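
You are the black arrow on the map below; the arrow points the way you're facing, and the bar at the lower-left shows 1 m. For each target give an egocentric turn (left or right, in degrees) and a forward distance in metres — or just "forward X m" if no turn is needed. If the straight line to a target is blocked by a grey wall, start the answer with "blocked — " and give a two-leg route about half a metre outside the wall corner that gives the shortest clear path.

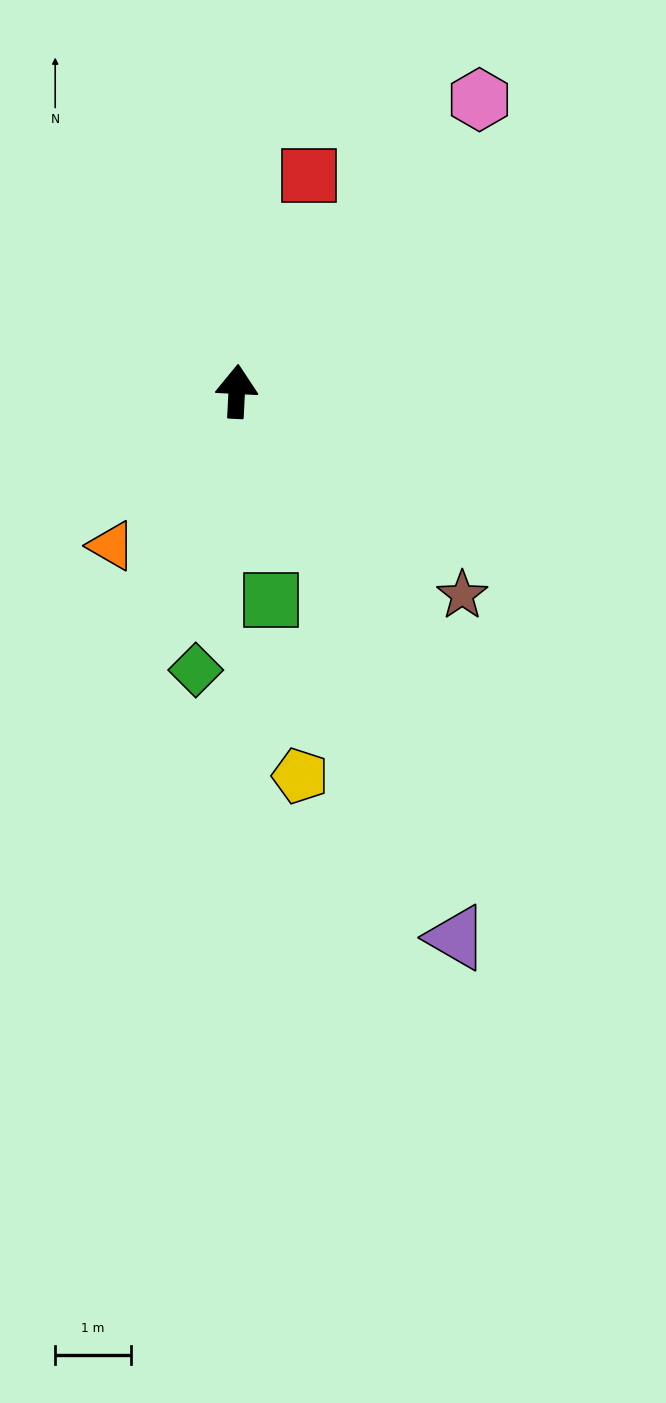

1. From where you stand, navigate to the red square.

turn right 16°, forward 3.0 m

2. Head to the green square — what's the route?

turn right 168°, forward 2.8 m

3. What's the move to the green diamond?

turn left 175°, forward 3.7 m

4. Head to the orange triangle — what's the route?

turn left 144°, forward 2.6 m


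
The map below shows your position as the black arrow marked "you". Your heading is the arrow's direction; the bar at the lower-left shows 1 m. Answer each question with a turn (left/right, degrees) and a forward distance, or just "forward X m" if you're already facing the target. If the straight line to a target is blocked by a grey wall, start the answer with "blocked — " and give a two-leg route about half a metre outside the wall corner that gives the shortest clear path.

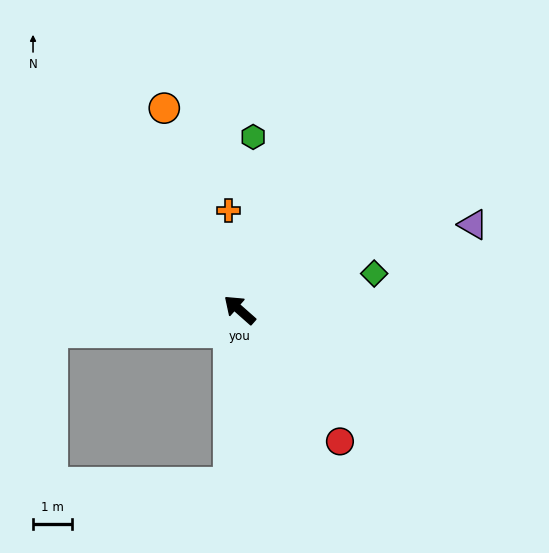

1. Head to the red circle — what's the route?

turn left 169°, forward 4.2 m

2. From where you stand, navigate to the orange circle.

turn right 28°, forward 5.5 m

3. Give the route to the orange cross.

turn right 42°, forward 2.5 m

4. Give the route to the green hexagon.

turn right 53°, forward 4.4 m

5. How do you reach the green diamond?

turn right 123°, forward 3.6 m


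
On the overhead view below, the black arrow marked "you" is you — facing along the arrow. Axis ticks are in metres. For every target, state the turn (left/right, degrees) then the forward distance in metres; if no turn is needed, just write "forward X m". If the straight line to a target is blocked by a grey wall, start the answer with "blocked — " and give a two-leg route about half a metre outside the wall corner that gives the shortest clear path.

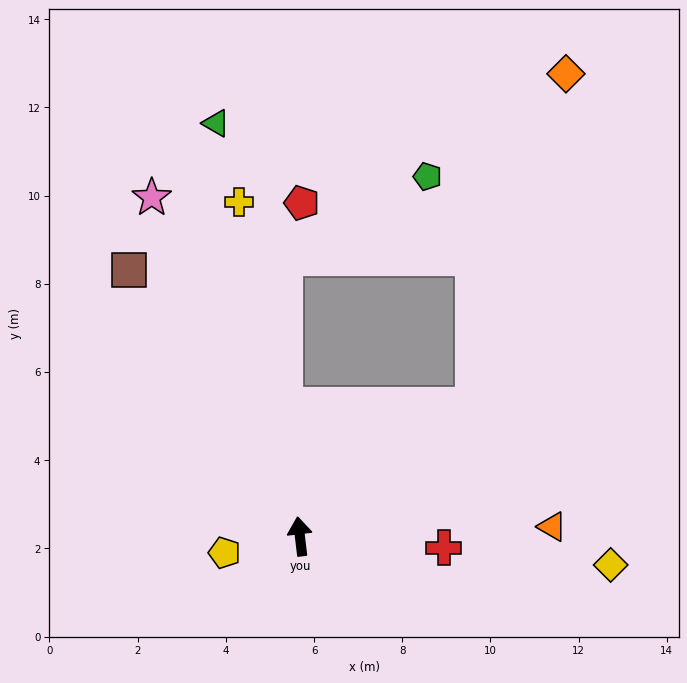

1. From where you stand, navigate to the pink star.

turn left 17°, forward 8.4 m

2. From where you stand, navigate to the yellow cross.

turn left 4°, forward 7.7 m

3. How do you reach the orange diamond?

blocked — turn right 60°, forward 4.9 m, then turn left 38°, forward 7.8 m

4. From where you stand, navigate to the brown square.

turn left 26°, forward 7.2 m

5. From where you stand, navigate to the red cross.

turn right 101°, forward 3.3 m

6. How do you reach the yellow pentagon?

turn left 95°, forward 1.8 m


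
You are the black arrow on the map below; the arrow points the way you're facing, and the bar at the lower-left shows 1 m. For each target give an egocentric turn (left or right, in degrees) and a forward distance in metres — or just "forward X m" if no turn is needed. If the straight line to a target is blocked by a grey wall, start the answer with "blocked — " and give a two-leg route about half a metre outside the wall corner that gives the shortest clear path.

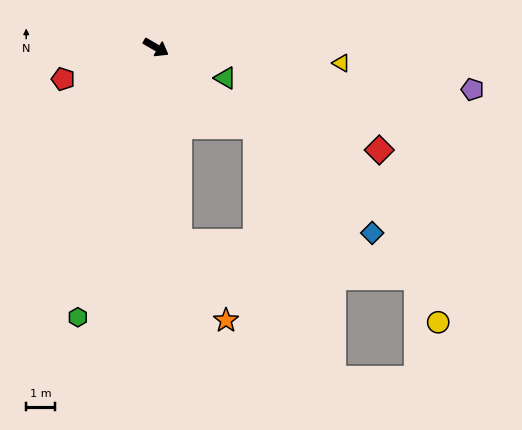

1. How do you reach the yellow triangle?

turn left 25°, forward 6.5 m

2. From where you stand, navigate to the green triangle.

turn left 6°, forward 2.6 m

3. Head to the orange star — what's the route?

blocked — turn right 53°, forward 6.8 m, then turn left 24°, forward 3.2 m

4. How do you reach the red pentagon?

turn right 131°, forward 3.4 m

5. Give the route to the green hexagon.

turn right 76°, forward 9.8 m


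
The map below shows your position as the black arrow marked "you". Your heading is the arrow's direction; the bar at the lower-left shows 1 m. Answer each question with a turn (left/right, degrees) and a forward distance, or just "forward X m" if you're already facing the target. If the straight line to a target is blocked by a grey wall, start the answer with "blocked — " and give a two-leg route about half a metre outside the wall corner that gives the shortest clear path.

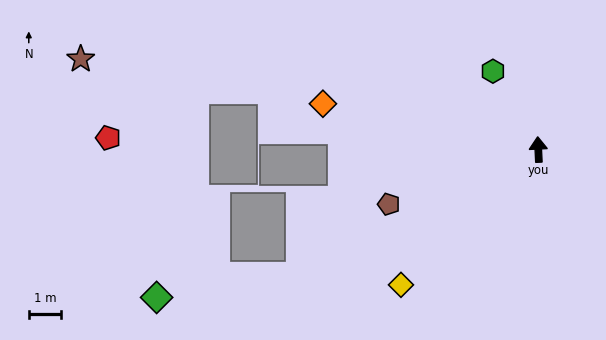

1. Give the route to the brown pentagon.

turn left 107°, forward 4.9 m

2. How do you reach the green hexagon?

turn left 27°, forward 2.8 m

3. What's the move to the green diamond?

blocked — turn left 115°, forward 8.3 m, then turn right 19°, forward 4.5 m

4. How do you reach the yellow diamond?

turn left 132°, forward 5.9 m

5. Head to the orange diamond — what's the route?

turn left 75°, forward 6.8 m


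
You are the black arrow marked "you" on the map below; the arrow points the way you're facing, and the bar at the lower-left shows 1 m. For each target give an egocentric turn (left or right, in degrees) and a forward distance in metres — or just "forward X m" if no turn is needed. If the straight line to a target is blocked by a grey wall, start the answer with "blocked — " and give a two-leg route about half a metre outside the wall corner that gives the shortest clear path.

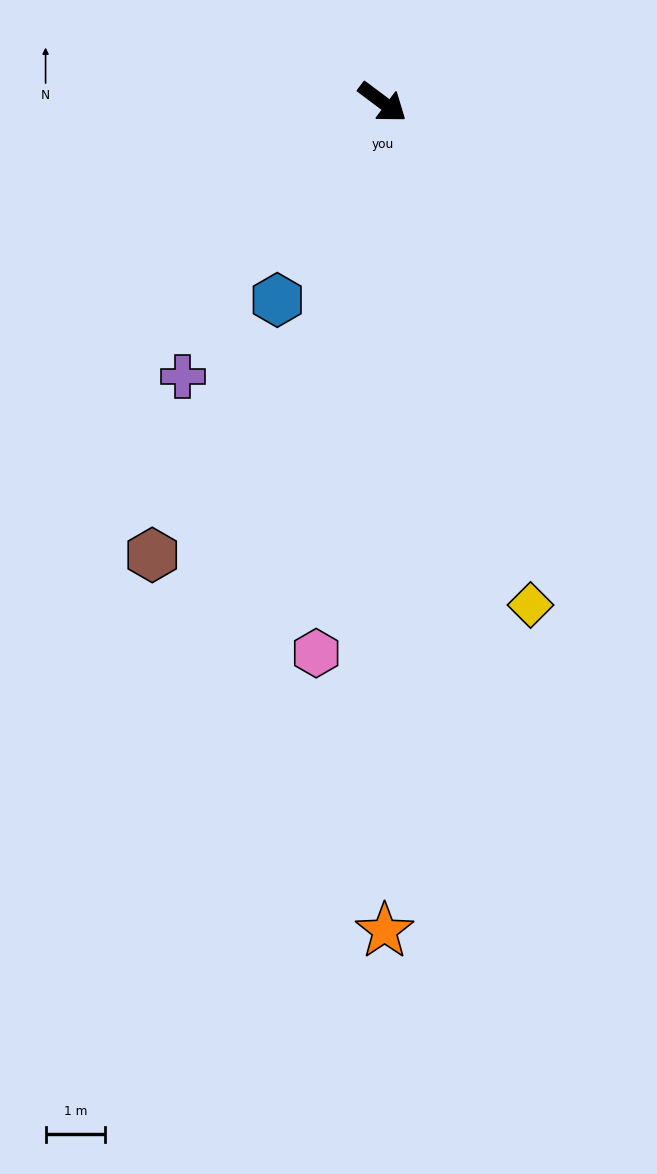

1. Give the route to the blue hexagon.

turn right 81°, forward 3.8 m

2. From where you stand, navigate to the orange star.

turn right 53°, forward 13.9 m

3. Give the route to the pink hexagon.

turn right 60°, forward 9.3 m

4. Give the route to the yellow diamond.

turn right 37°, forward 8.8 m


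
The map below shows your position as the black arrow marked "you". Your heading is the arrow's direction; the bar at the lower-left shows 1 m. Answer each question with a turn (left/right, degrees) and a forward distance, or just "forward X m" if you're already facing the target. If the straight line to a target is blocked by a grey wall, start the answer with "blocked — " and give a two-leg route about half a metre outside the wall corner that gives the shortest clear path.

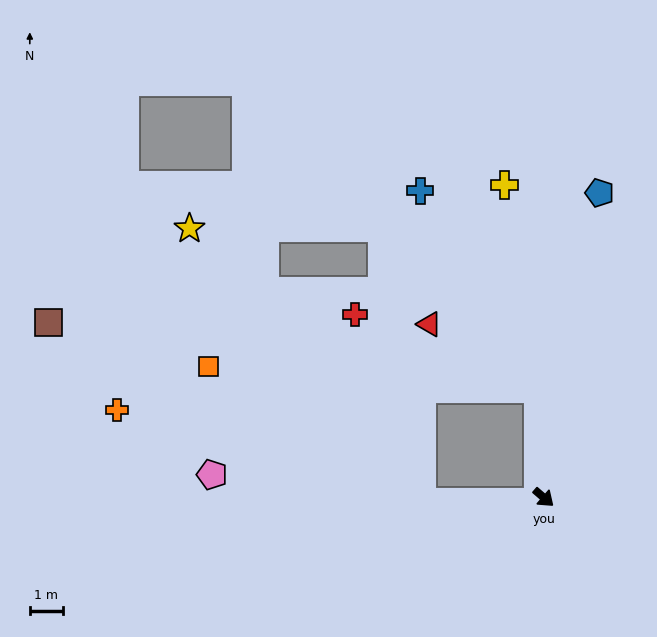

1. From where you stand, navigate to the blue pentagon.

turn left 120°, forward 9.4 m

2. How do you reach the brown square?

blocked — turn left 134°, forward 3.3 m, then turn left 79°, forward 14.9 m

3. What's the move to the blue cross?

blocked — turn left 134°, forward 3.3 m, then turn left 28°, forward 7.0 m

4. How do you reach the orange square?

blocked — turn left 134°, forward 3.3 m, then turn left 83°, forward 10.0 m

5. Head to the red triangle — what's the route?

blocked — turn left 134°, forward 3.3 m, then turn left 56°, forward 3.8 m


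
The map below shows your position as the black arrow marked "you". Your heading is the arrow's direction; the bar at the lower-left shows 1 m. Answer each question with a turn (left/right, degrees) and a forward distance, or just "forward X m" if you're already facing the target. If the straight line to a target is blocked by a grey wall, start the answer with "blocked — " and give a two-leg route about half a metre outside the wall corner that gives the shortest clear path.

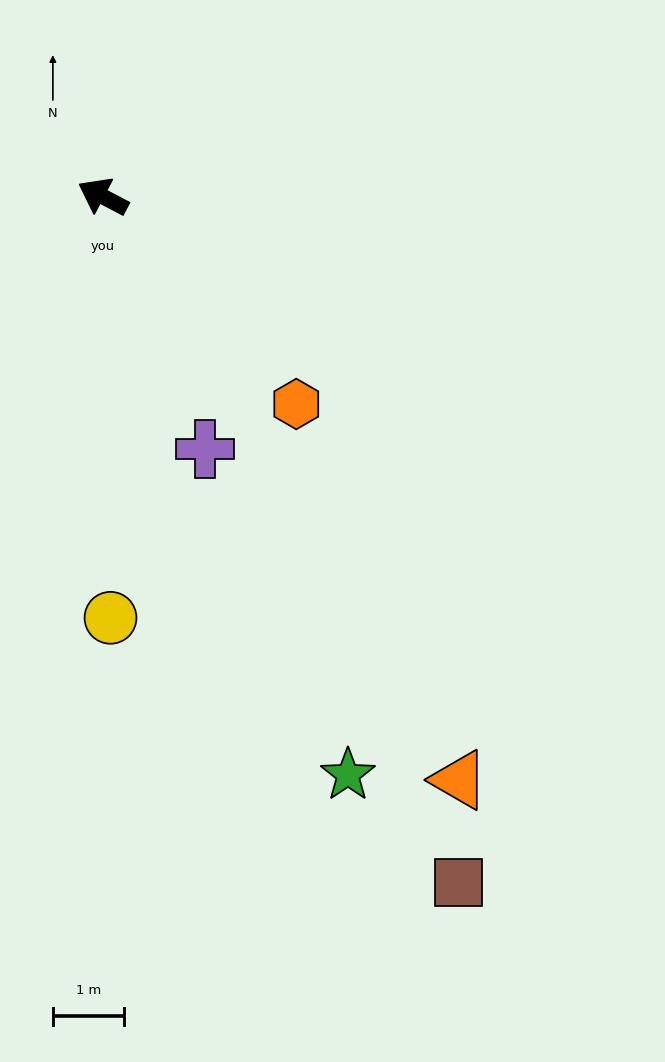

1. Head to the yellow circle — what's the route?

turn left 119°, forward 6.0 m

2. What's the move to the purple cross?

turn left 140°, forward 3.8 m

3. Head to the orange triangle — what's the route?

turn left 149°, forward 9.7 m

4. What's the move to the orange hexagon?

turn left 161°, forward 4.0 m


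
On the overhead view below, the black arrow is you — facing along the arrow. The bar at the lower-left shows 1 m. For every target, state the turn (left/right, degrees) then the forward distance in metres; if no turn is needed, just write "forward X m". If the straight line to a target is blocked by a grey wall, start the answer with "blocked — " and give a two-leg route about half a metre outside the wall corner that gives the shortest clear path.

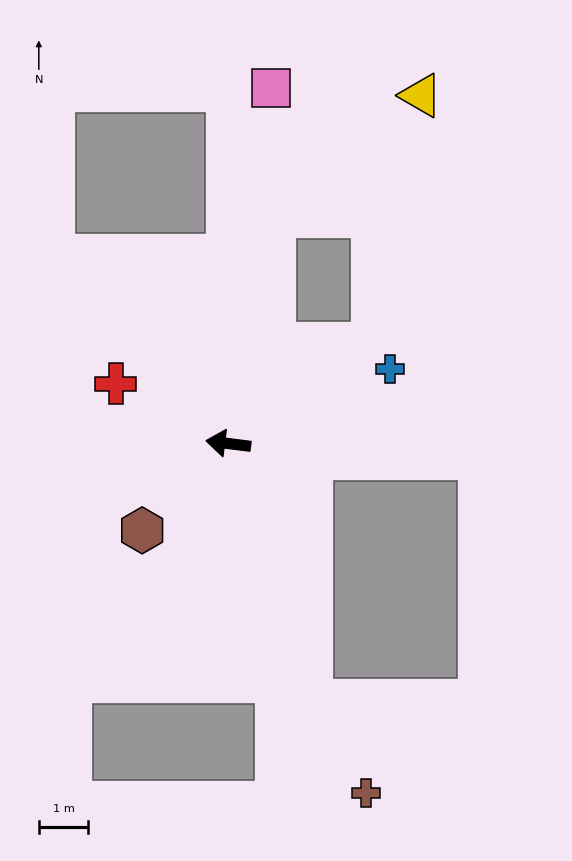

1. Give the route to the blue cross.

turn right 148°, forward 3.6 m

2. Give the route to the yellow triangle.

blocked — turn right 94°, forward 4.7 m, then turn right 39°, forward 3.8 m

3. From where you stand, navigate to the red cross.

turn right 21°, forward 2.6 m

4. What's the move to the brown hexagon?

turn left 52°, forward 2.5 m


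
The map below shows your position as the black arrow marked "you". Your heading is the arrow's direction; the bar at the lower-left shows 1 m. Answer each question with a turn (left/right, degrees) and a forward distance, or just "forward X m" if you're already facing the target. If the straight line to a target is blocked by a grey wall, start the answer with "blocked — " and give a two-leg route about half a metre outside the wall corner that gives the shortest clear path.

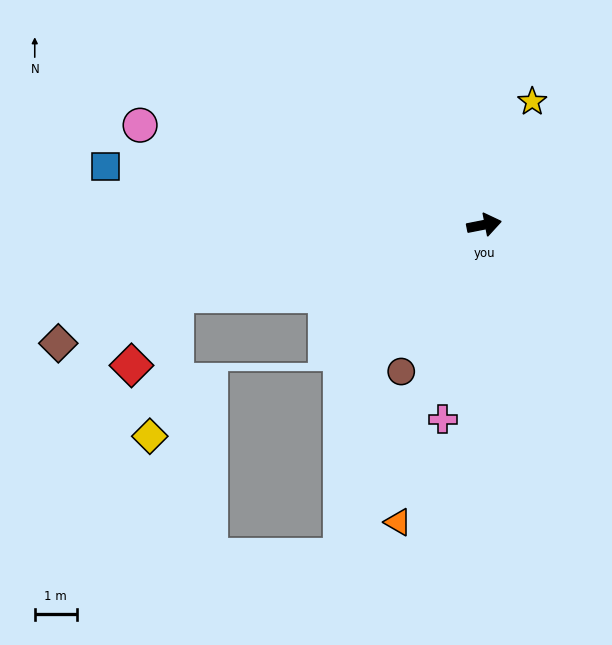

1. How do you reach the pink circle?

turn left 153°, forward 8.5 m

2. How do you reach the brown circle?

turn right 131°, forward 4.0 m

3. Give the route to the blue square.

turn left 160°, forward 9.1 m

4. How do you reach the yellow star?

turn left 58°, forward 3.1 m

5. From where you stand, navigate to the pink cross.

turn right 113°, forward 4.7 m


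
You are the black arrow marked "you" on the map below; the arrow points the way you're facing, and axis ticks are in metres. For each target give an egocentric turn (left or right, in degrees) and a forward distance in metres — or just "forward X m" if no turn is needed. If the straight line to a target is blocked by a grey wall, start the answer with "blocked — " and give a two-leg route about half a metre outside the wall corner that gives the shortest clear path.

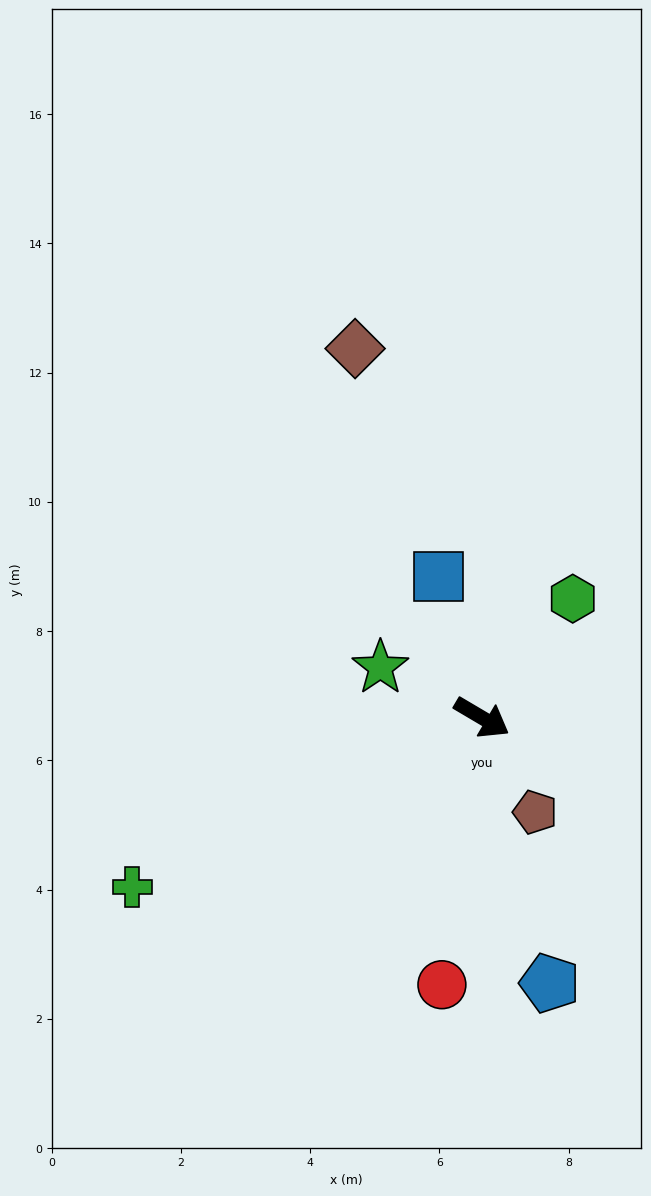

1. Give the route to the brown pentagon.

turn right 30°, forward 1.7 m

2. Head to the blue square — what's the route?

turn left 138°, forward 2.3 m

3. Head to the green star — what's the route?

turn right 176°, forward 1.8 m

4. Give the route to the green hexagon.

turn left 83°, forward 2.3 m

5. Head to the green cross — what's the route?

turn right 124°, forward 6.0 m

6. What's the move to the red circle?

turn right 68°, forward 4.2 m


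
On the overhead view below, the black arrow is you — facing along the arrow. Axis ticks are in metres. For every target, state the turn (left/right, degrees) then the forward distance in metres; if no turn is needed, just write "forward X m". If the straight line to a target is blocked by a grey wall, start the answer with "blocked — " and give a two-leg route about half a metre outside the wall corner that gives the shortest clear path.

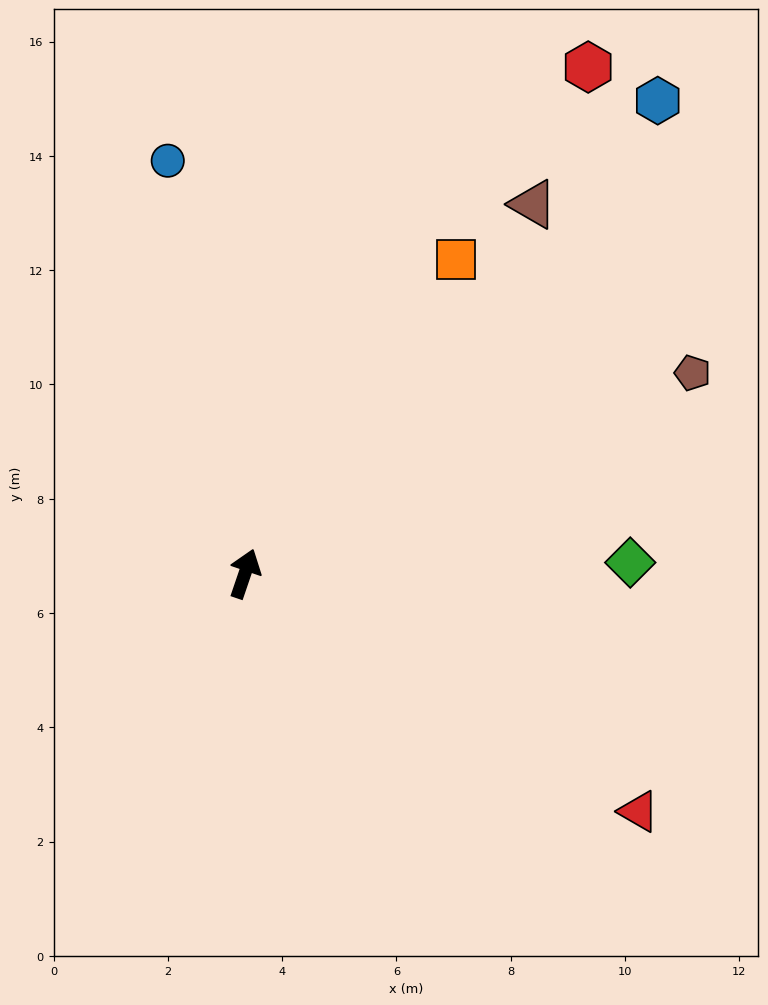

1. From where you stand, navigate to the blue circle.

turn left 29°, forward 7.4 m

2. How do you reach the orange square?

turn right 15°, forward 6.6 m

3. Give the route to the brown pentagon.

turn right 47°, forward 8.6 m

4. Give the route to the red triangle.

turn right 102°, forward 8.0 m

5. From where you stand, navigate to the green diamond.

turn right 70°, forward 6.7 m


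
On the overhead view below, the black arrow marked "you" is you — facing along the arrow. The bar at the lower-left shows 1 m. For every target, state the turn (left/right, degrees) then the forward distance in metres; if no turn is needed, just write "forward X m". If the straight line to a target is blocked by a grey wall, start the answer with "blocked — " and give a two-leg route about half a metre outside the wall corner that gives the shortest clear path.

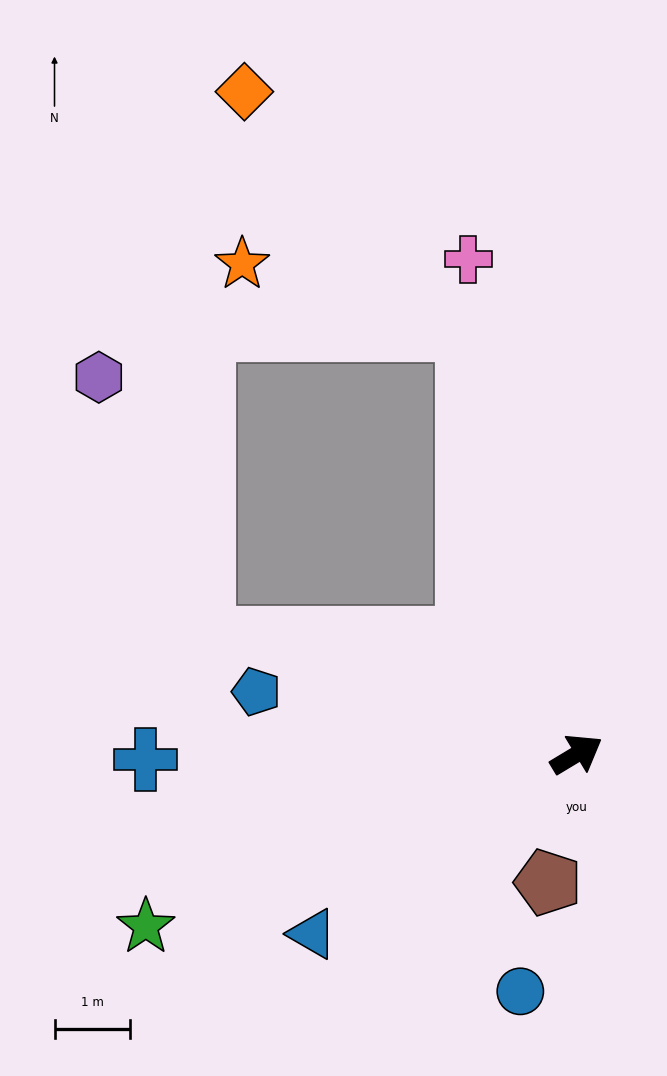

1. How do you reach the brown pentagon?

turn right 134°, forward 1.8 m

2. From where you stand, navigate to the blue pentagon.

turn left 138°, forward 4.3 m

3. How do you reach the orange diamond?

blocked — turn left 73°, forward 5.8 m, then turn left 29°, forward 4.3 m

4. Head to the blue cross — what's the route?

turn left 150°, forward 5.7 m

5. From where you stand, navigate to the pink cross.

turn left 71°, forward 6.7 m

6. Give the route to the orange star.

blocked — turn left 73°, forward 5.8 m, then turn left 60°, forward 3.1 m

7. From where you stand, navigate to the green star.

turn left 171°, forward 6.2 m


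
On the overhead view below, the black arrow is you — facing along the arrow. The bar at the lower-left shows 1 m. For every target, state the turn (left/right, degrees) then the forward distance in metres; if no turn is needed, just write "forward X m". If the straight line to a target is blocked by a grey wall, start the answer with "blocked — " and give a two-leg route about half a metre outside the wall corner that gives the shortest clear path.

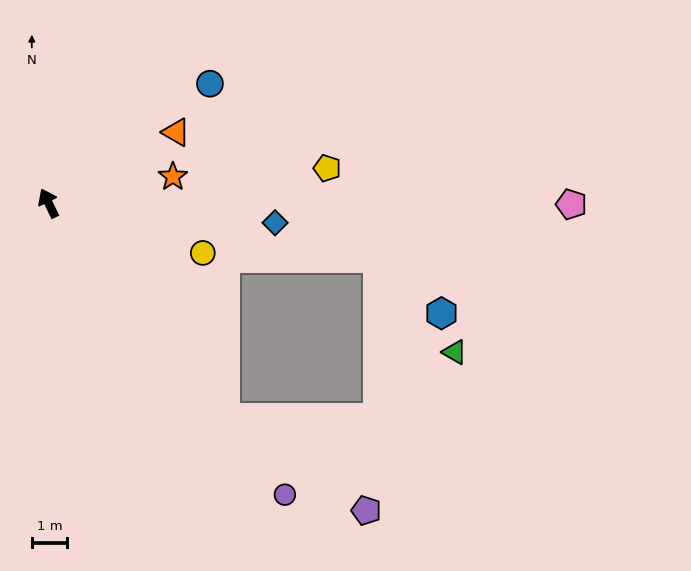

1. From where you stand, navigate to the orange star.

turn right 104°, forward 3.6 m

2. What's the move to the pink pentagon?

turn right 116°, forward 14.8 m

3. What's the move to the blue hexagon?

blocked — turn right 126°, forward 9.4 m, then turn right 31°, forward 2.4 m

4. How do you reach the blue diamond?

turn right 121°, forward 6.4 m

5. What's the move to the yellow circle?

turn right 134°, forward 4.6 m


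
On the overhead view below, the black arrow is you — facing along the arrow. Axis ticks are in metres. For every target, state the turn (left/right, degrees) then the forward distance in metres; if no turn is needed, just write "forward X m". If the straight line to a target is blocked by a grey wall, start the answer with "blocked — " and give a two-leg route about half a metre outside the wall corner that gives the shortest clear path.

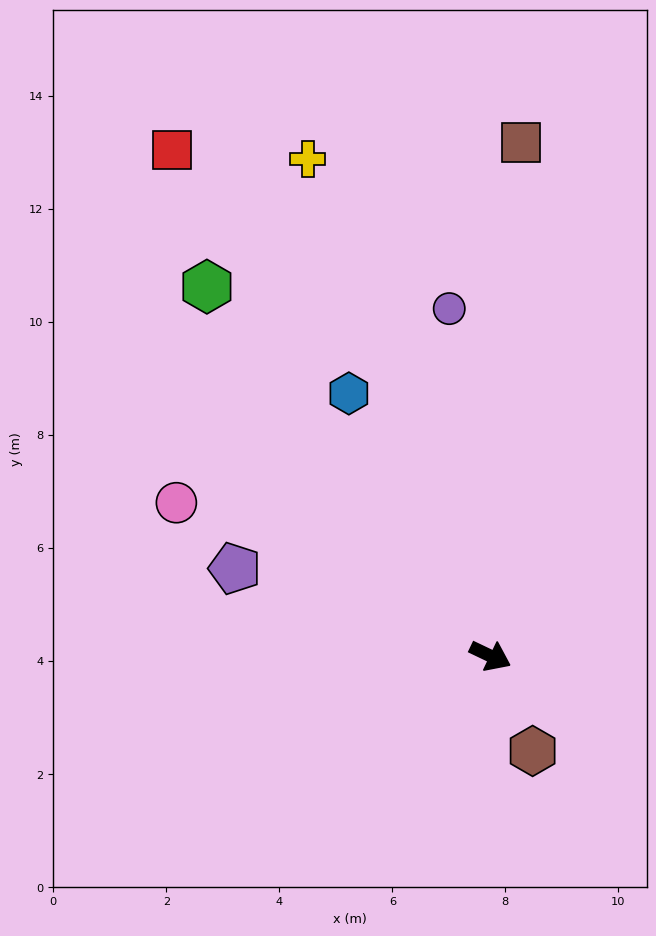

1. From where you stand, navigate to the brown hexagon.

turn right 41°, forward 1.8 m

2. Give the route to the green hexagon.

turn left 153°, forward 8.2 m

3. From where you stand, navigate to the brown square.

turn left 112°, forward 9.1 m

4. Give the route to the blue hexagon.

turn left 144°, forward 5.3 m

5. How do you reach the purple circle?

turn left 122°, forward 6.2 m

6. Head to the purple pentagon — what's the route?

turn right 173°, forward 4.8 m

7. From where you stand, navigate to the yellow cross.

turn left 136°, forward 9.4 m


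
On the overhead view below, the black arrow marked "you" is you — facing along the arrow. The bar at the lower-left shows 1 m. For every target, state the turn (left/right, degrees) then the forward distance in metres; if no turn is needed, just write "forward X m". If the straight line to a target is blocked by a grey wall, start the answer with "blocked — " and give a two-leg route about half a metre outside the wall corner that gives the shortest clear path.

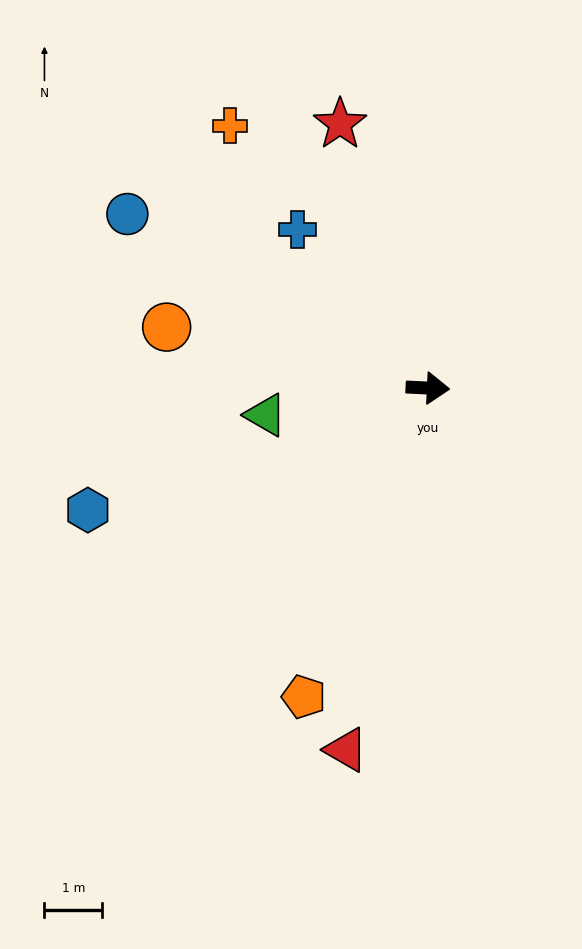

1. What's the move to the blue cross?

turn left 132°, forward 3.5 m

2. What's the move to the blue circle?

turn left 153°, forward 6.0 m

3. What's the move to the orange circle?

turn left 170°, forward 4.6 m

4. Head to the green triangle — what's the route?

turn right 168°, forward 2.8 m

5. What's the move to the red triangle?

turn right 100°, forward 6.4 m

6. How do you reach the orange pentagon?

turn right 109°, forward 5.7 m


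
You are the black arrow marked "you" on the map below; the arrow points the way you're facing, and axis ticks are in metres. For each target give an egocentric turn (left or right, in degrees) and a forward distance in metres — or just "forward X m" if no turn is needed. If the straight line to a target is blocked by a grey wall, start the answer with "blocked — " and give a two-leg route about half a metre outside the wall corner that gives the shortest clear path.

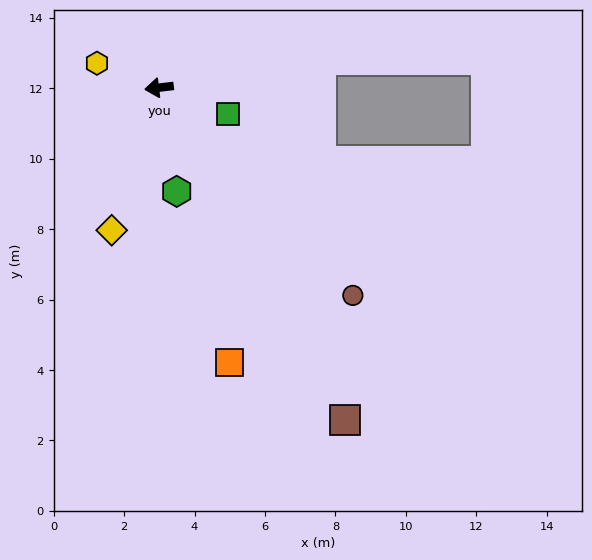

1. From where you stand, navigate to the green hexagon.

turn left 93°, forward 3.0 m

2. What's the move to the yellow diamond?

turn left 65°, forward 4.3 m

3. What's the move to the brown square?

turn left 112°, forward 10.8 m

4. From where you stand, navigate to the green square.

turn left 153°, forward 2.1 m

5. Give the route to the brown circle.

turn left 126°, forward 8.1 m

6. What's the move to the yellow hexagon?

turn right 28°, forward 1.9 m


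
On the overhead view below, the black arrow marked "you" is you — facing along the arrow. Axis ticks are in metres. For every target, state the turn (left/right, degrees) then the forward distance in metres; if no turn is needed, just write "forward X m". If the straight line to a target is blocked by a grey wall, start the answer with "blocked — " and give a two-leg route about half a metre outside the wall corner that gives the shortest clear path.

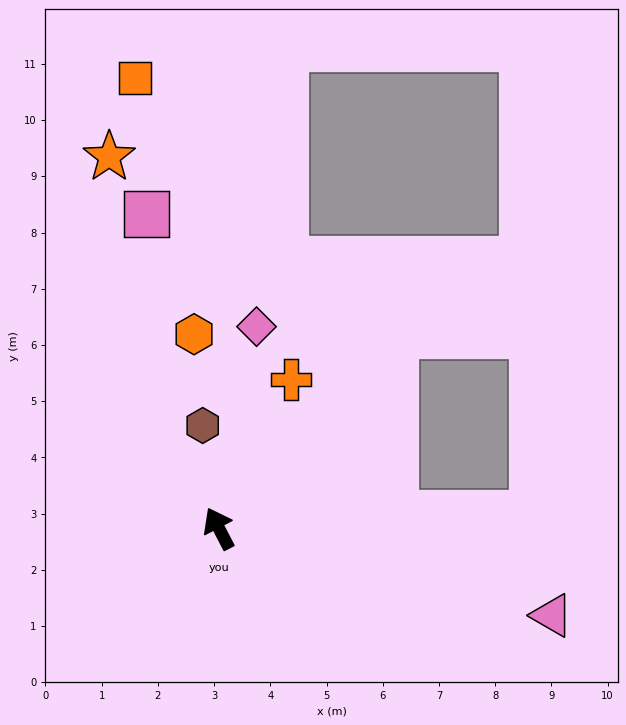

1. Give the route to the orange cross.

turn right 53°, forward 2.9 m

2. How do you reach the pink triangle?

turn right 132°, forward 6.1 m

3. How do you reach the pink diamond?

turn right 38°, forward 3.6 m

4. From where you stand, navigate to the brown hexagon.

turn right 19°, forward 1.9 m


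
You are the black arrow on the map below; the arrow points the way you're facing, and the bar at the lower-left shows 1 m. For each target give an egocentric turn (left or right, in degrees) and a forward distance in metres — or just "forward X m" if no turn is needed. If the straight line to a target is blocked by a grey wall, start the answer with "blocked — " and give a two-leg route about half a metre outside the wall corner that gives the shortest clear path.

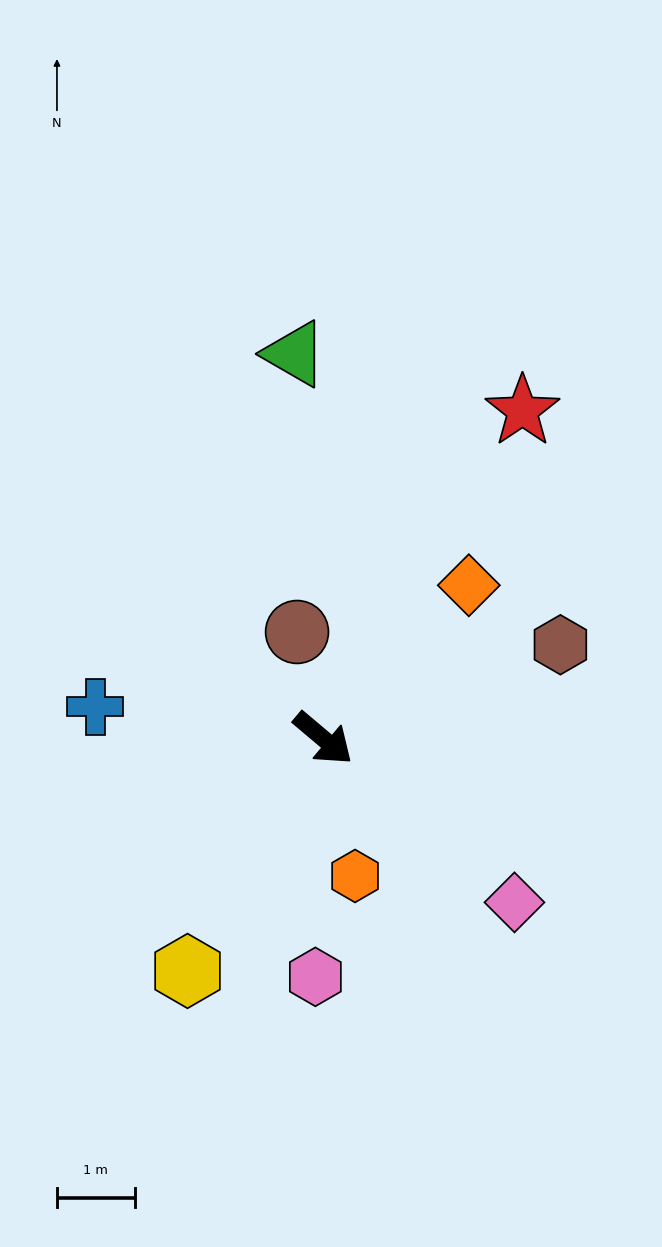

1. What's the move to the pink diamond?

forward 3.2 m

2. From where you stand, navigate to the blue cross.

turn right 148°, forward 3.0 m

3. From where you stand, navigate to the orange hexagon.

turn right 37°, forward 1.8 m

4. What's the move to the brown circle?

turn left 144°, forward 1.4 m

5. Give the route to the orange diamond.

turn left 87°, forward 2.7 m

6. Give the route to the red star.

turn left 99°, forward 4.9 m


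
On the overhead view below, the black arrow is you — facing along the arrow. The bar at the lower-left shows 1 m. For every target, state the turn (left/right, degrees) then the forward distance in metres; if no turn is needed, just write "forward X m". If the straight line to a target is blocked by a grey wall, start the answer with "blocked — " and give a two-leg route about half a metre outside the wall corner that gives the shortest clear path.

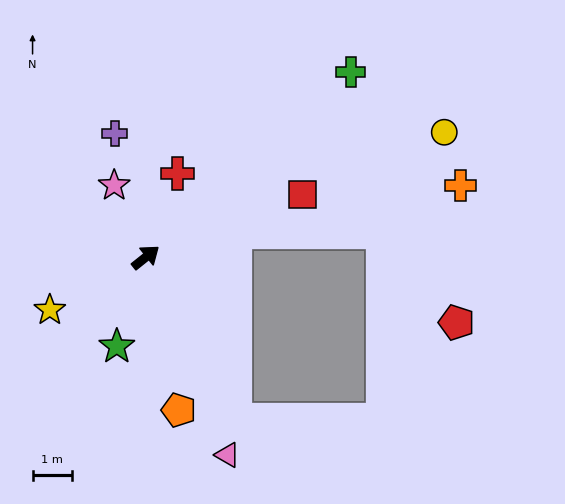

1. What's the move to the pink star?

turn left 75°, forward 2.0 m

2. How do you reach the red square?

turn right 17°, forward 4.3 m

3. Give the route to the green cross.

turn left 3°, forward 7.1 m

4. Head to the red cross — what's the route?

turn left 31°, forward 2.3 m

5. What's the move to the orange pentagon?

turn right 116°, forward 4.0 m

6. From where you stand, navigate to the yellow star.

turn left 170°, forward 2.8 m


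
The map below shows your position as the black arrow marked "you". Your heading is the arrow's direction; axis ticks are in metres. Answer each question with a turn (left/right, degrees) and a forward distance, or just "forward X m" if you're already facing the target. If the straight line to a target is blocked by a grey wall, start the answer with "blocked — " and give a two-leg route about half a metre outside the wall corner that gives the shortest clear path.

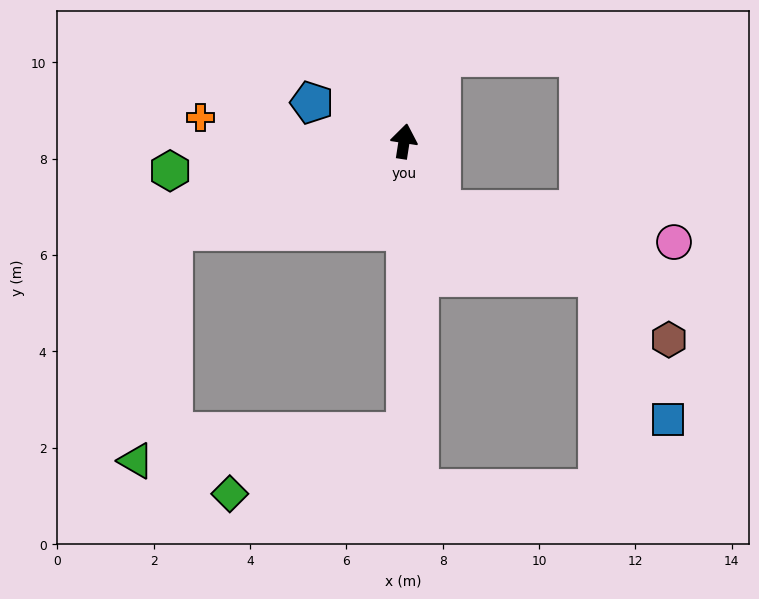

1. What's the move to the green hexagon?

turn left 106°, forward 4.9 m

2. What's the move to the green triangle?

blocked — turn left 120°, forward 5.2 m, then turn left 60°, forward 4.8 m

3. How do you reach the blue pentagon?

turn left 76°, forward 2.1 m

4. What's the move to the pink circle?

blocked — turn right 143°, forward 1.6 m, then turn left 54°, forward 4.9 m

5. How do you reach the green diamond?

blocked — turn right 171°, forward 6.1 m, then turn right 71°, forward 3.9 m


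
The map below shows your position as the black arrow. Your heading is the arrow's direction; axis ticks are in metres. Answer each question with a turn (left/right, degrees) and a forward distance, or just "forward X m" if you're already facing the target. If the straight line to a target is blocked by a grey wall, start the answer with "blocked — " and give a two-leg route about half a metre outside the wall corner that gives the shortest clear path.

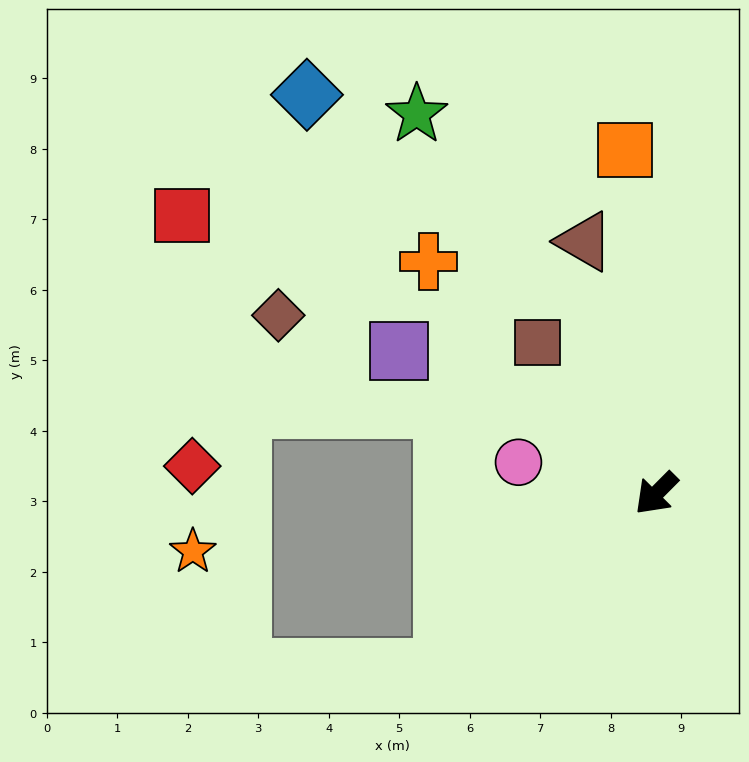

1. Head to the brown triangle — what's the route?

turn right 119°, forward 3.7 m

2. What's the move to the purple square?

turn right 74°, forward 4.2 m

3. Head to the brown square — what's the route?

turn right 97°, forward 2.7 m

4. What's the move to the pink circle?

turn right 58°, forward 2.0 m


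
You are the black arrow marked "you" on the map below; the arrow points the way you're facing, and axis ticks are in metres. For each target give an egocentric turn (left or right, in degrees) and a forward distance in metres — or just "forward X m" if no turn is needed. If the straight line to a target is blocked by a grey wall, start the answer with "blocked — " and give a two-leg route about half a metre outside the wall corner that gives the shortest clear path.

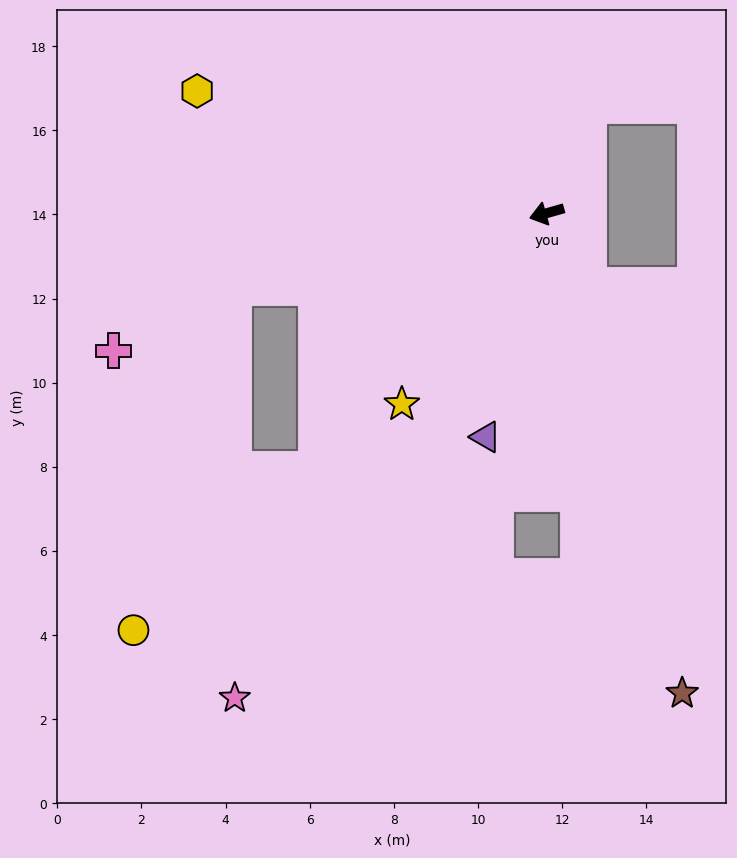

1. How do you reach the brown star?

turn left 90°, forward 11.9 m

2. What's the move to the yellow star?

turn left 37°, forward 5.7 m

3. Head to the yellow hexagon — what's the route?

turn right 35°, forward 8.8 m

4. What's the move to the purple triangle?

turn left 59°, forward 5.5 m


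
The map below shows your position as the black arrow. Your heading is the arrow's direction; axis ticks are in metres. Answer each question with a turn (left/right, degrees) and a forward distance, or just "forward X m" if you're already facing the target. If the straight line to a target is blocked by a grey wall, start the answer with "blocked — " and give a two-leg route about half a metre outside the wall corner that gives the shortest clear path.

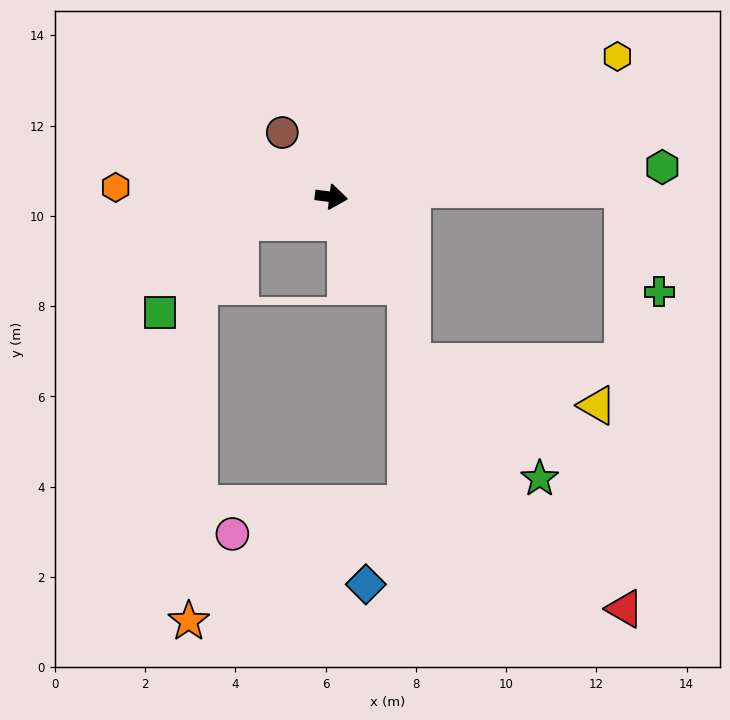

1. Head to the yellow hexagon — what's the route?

turn left 33°, forward 7.1 m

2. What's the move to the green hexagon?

turn left 12°, forward 7.4 m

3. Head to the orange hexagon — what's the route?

turn right 175°, forward 4.8 m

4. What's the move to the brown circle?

turn left 134°, forward 1.8 m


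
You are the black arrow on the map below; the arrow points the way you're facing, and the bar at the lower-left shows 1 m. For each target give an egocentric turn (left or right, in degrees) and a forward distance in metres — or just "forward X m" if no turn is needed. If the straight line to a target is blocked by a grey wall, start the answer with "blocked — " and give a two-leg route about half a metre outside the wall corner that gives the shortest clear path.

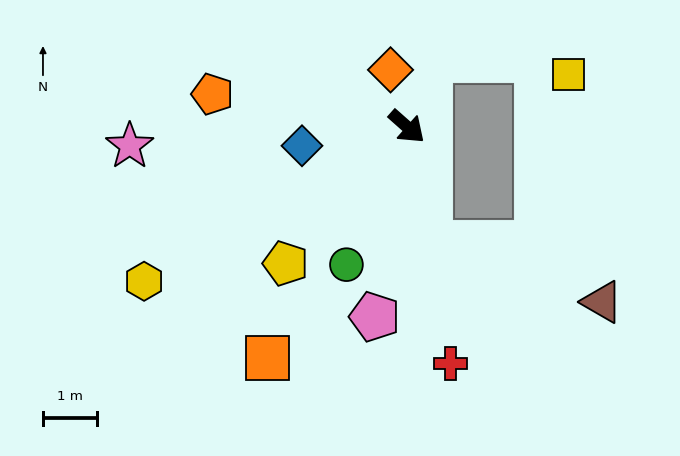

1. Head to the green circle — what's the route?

turn right 72°, forward 2.8 m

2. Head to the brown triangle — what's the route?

blocked — turn right 37°, forward 2.2 m, then turn left 60°, forward 3.4 m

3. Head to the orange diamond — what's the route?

turn left 148°, forward 1.1 m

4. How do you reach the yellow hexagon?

turn right 108°, forward 5.7 m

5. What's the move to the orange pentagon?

turn right 148°, forward 3.7 m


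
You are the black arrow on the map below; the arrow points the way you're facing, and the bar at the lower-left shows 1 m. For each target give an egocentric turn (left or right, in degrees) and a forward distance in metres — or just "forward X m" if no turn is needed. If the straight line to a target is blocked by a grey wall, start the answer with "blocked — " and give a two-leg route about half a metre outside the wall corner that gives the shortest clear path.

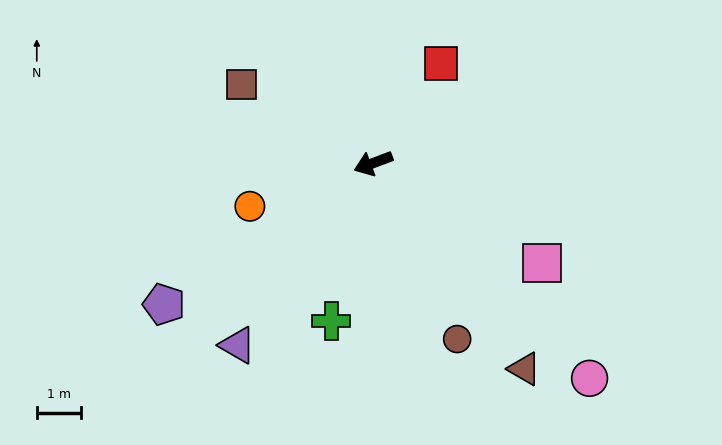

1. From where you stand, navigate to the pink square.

turn left 129°, forward 4.4 m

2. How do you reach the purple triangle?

turn left 33°, forward 5.1 m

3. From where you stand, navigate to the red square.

turn right 145°, forward 2.7 m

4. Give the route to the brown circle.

turn left 95°, forward 4.4 m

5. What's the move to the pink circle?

turn left 115°, forward 6.8 m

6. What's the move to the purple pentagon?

turn left 13°, forward 5.7 m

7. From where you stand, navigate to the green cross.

turn left 55°, forward 3.7 m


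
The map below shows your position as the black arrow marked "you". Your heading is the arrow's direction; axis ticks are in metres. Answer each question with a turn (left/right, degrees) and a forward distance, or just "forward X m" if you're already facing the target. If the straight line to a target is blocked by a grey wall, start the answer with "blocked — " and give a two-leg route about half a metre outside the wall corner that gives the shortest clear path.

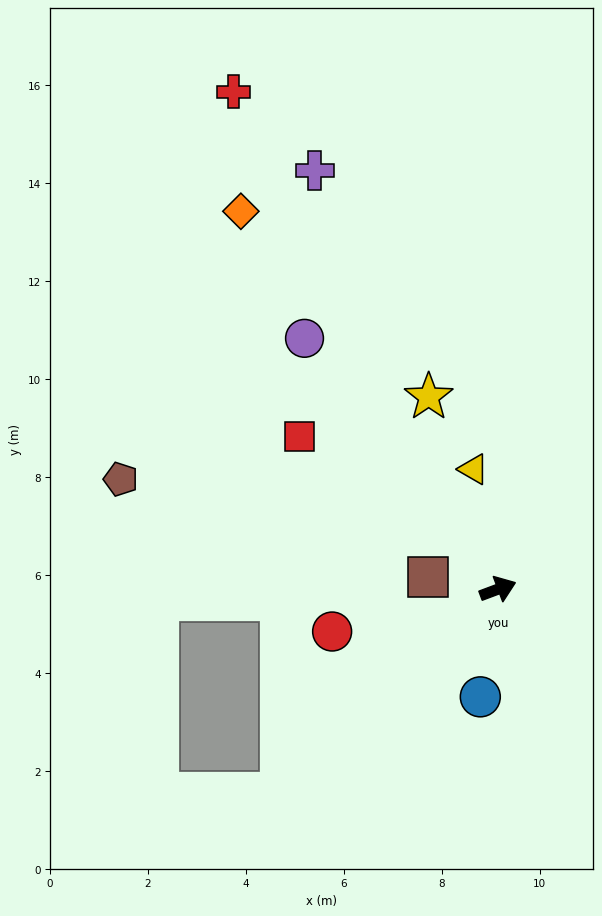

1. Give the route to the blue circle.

turn right 120°, forward 2.2 m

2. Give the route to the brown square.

turn left 149°, forward 1.4 m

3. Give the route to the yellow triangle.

turn left 81°, forward 2.5 m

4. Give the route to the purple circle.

turn left 107°, forward 6.5 m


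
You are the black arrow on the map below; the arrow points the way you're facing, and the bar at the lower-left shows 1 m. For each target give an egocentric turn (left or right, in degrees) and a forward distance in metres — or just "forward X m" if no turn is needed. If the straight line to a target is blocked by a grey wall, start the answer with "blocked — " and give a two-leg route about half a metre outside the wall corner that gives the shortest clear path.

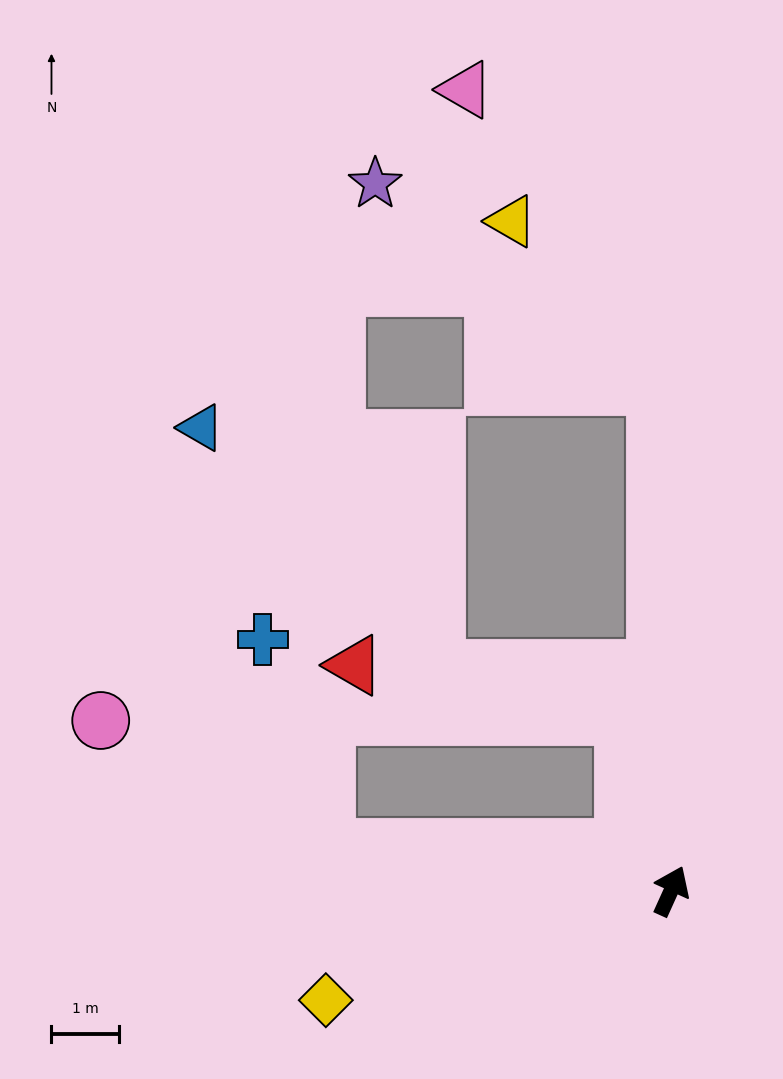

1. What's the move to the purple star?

blocked — turn left 26°, forward 7.5 m, then turn left 52°, forward 5.1 m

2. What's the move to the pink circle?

blocked — turn left 107°, forward 5.1 m, then turn right 22°, forward 3.8 m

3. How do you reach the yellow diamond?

turn left 132°, forward 5.4 m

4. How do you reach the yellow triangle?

blocked — turn left 26°, forward 7.5 m, then turn left 39°, forward 3.3 m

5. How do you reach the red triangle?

blocked — turn left 40°, forward 2.7 m, then turn left 64°, forward 4.1 m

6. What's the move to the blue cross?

blocked — turn left 107°, forward 5.1 m, then turn right 65°, forward 3.2 m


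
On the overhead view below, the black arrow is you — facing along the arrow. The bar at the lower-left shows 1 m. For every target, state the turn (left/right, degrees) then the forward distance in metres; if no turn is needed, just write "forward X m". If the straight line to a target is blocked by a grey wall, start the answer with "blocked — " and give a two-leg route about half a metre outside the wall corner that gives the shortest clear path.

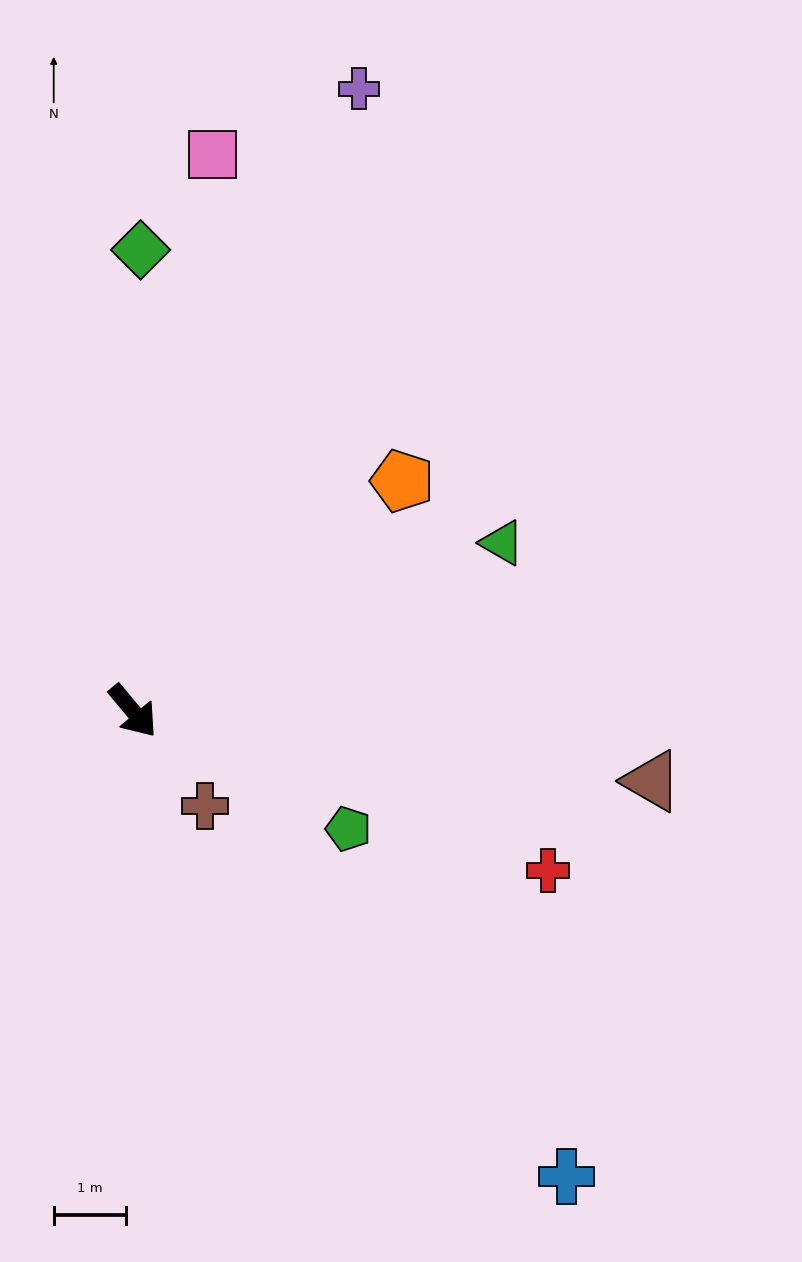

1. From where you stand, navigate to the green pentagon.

turn left 21°, forward 3.4 m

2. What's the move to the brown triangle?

turn left 42°, forward 7.3 m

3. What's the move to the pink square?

turn left 132°, forward 7.8 m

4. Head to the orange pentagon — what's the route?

turn left 91°, forward 4.9 m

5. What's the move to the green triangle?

turn left 75°, forward 5.6 m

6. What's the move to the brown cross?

turn right 3°, forward 1.7 m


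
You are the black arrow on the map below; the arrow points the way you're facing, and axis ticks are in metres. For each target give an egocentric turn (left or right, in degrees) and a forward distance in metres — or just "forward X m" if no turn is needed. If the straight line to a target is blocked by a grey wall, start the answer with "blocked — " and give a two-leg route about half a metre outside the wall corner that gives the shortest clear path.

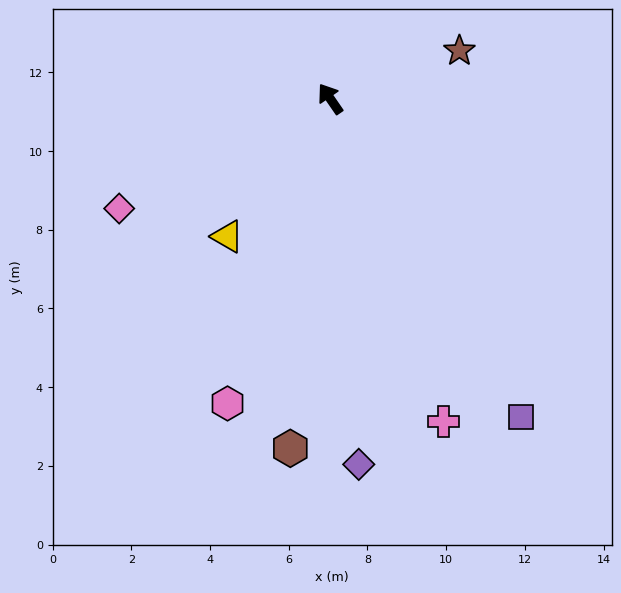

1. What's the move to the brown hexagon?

turn left 139°, forward 8.9 m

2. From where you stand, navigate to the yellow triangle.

turn left 109°, forward 4.4 m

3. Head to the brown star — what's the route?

turn right 104°, forward 3.5 m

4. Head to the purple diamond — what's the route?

turn left 150°, forward 9.3 m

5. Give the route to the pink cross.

turn left 165°, forward 8.7 m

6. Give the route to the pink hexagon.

turn left 127°, forward 8.2 m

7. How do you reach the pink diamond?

turn left 83°, forward 6.0 m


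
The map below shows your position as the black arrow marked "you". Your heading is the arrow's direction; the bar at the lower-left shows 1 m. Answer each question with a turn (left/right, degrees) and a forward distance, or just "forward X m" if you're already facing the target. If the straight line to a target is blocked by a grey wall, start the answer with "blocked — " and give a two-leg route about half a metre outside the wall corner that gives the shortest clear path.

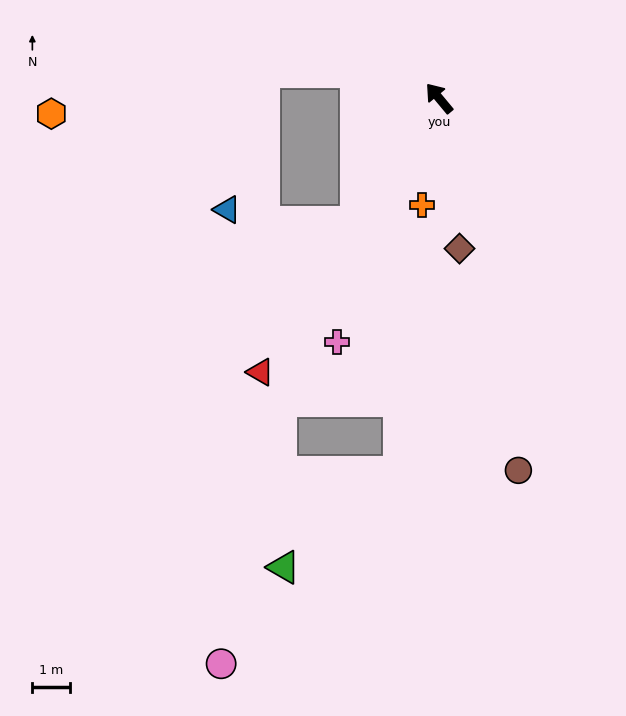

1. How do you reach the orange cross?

turn left 131°, forward 2.9 m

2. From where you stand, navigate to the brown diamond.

turn left 148°, forward 4.1 m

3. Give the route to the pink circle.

blocked — turn left 113°, forward 9.2 m, then turn left 14°, forward 7.2 m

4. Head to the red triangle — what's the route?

turn left 107°, forward 8.8 m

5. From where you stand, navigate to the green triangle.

blocked — turn left 113°, forward 9.2 m, then turn left 28°, forward 4.5 m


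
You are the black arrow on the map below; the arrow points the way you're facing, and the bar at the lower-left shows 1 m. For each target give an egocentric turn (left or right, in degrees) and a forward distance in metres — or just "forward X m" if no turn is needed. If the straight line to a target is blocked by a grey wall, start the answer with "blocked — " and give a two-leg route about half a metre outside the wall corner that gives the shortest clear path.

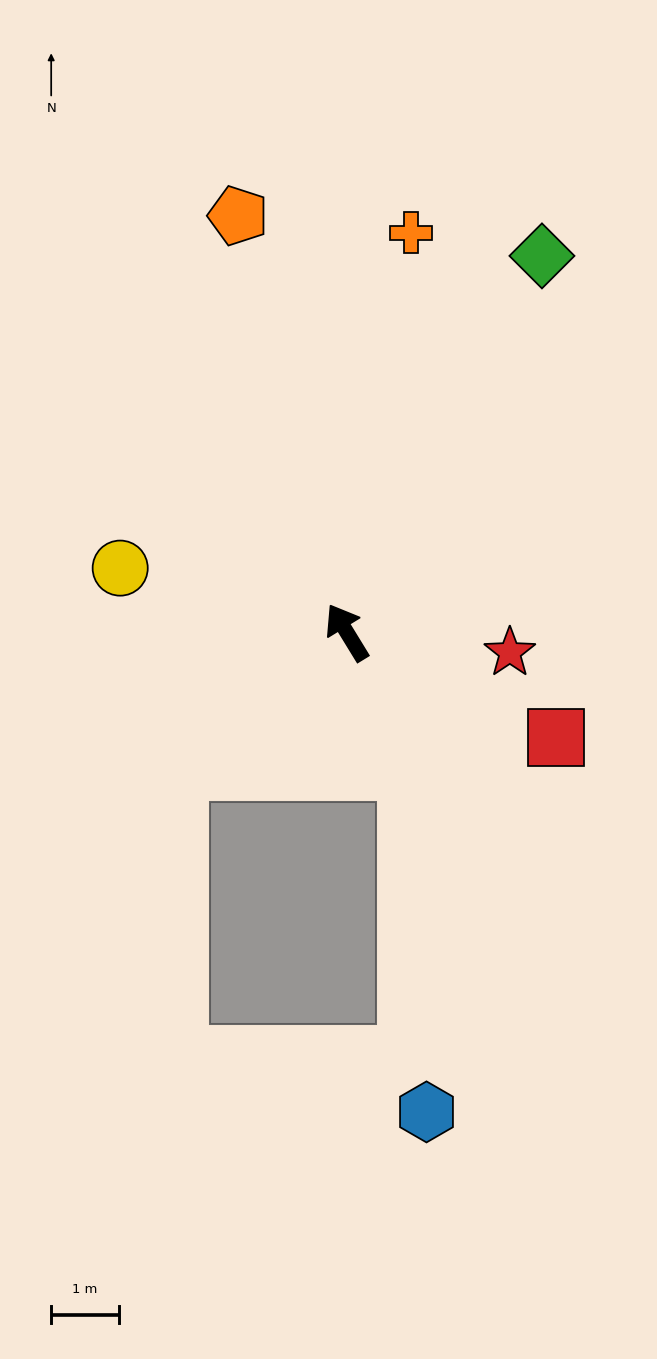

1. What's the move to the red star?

turn right 129°, forward 2.4 m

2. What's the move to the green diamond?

turn right 59°, forward 6.3 m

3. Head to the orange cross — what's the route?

turn right 41°, forward 6.0 m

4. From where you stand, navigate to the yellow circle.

turn left 43°, forward 3.5 m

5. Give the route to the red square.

turn right 148°, forward 3.5 m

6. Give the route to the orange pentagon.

turn right 17°, forward 6.4 m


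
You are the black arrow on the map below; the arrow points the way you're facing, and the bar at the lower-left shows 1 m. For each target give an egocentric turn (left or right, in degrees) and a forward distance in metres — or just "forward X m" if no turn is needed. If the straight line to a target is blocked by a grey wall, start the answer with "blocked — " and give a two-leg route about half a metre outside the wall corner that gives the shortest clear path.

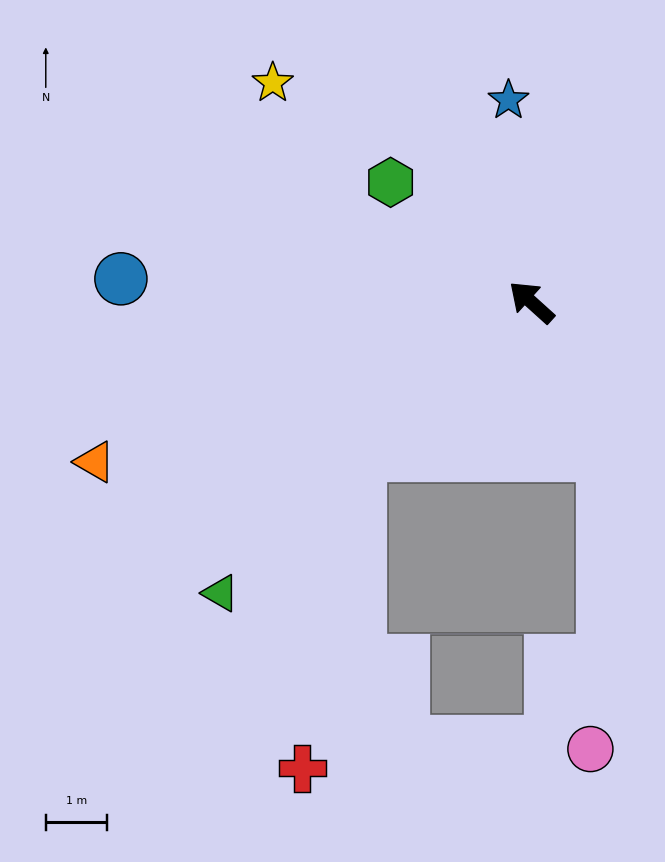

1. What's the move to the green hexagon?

forward 3.0 m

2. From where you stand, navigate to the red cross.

blocked — turn left 84°, forward 3.7 m, then turn left 38°, forward 5.2 m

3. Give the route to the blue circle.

turn left 39°, forward 6.7 m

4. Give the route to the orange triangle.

turn left 62°, forward 7.5 m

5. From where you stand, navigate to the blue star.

turn right 41°, forward 3.3 m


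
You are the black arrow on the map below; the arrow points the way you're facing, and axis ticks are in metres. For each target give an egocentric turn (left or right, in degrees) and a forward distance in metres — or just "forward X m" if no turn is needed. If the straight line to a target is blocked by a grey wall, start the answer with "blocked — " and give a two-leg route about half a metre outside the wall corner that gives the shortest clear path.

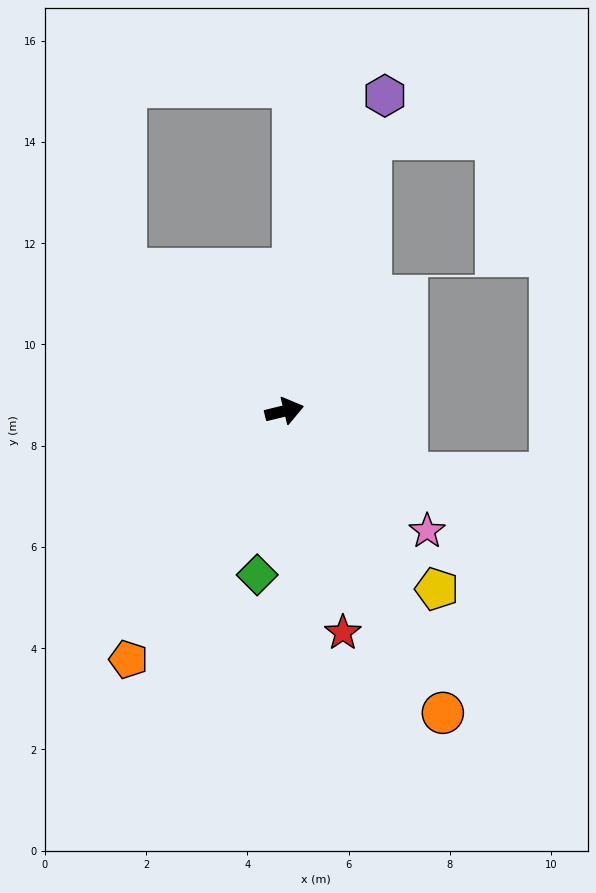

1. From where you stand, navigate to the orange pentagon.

turn right 136°, forward 5.8 m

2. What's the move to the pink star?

turn right 54°, forward 3.7 m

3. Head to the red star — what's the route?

turn right 89°, forward 4.5 m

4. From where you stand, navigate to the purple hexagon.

turn left 59°, forward 6.5 m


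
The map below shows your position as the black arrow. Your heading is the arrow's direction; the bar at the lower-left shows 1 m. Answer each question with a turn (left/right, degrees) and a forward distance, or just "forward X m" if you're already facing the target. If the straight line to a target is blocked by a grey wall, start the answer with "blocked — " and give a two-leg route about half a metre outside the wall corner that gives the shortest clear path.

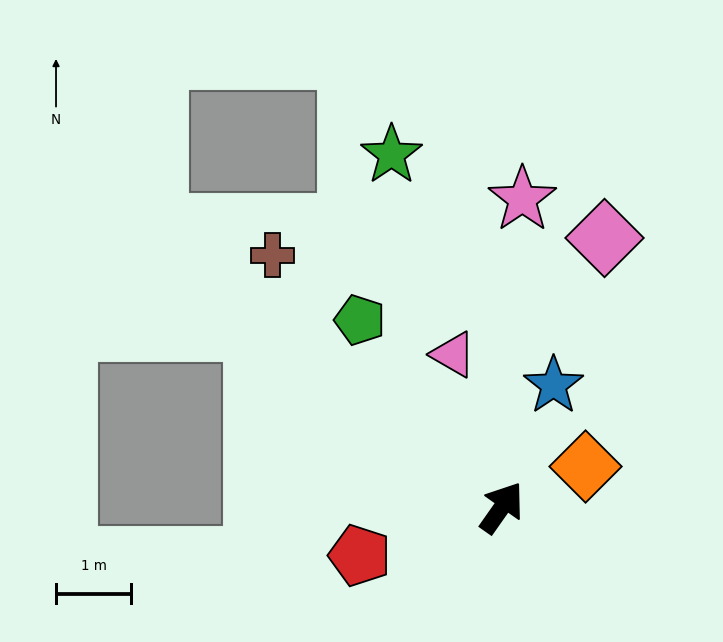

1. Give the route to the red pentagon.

turn left 144°, forward 2.0 m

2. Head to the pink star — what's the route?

turn left 31°, forward 4.1 m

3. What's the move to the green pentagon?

turn left 72°, forward 3.1 m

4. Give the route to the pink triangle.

turn left 53°, forward 2.1 m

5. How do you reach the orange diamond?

turn right 29°, forward 1.2 m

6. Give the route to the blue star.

turn left 12°, forward 1.8 m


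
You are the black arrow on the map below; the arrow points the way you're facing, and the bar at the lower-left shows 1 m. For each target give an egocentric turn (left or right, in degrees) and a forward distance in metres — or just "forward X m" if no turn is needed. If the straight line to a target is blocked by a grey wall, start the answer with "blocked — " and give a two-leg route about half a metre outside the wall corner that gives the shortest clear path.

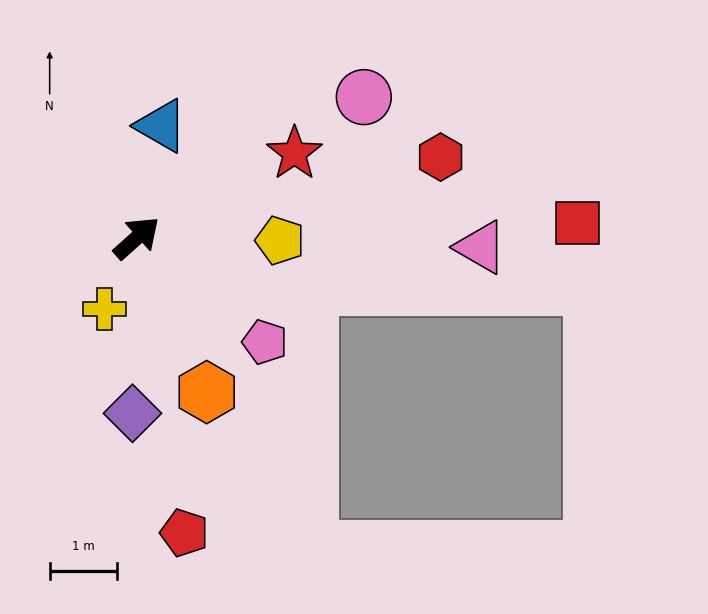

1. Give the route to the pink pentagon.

turn right 81°, forward 2.5 m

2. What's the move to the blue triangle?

turn left 36°, forward 1.7 m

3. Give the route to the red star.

turn right 14°, forward 2.7 m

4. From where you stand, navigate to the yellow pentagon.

turn right 43°, forward 2.1 m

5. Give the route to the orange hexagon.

turn right 107°, forward 2.5 m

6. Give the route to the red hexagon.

turn right 27°, forward 4.7 m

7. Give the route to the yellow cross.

turn right 156°, forward 1.2 m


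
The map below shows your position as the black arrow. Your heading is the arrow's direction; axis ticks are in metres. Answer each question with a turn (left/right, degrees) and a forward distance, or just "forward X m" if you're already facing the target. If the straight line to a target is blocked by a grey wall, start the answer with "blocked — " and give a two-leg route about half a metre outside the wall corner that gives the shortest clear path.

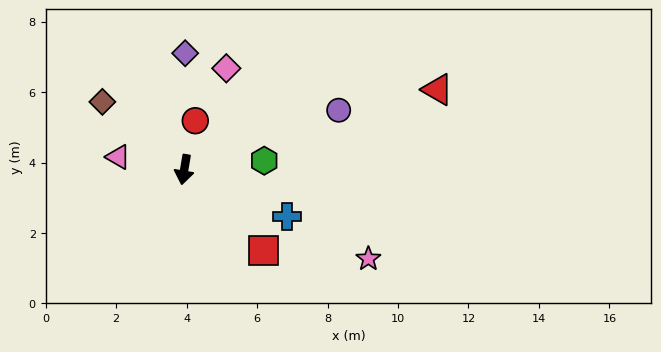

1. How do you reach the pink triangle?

turn right 91°, forward 1.9 m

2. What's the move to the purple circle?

turn left 121°, forward 4.7 m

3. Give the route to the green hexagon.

turn left 106°, forward 2.3 m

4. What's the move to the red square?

turn left 54°, forward 3.2 m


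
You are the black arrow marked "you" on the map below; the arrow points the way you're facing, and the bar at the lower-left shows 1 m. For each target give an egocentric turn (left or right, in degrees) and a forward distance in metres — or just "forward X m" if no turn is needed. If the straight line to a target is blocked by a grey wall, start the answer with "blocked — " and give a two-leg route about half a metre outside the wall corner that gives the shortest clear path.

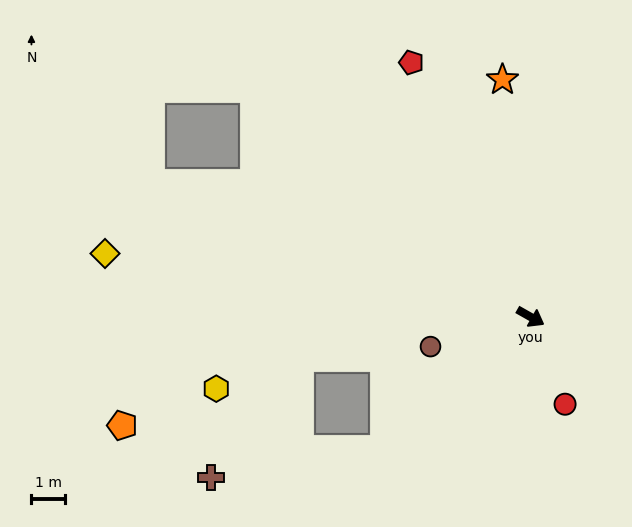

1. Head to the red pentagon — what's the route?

turn left 145°, forward 8.3 m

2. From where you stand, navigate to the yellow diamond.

turn right 159°, forward 12.7 m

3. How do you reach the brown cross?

blocked — turn right 108°, forward 5.8 m, then turn right 33°, forward 5.2 m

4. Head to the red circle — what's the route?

turn right 39°, forward 2.8 m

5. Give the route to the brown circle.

turn right 134°, forward 3.1 m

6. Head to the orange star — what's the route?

turn left 126°, forward 7.1 m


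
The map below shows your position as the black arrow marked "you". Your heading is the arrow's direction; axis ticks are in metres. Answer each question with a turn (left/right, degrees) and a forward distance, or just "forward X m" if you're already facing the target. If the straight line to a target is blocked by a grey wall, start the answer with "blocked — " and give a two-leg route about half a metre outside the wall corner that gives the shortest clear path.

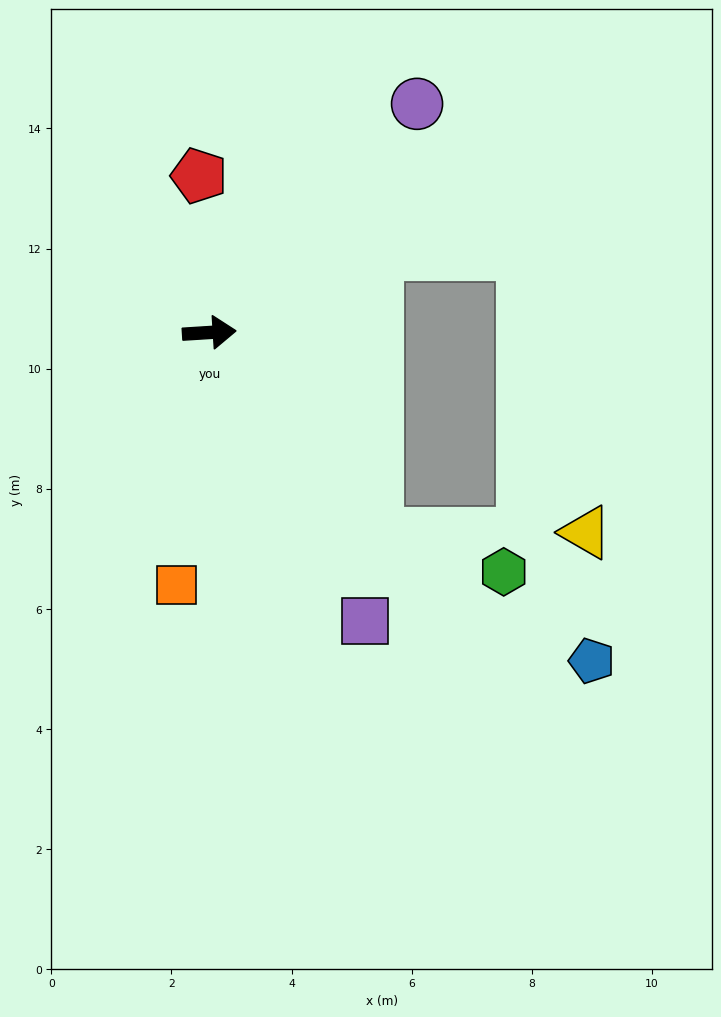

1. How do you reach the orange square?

turn right 101°, forward 4.2 m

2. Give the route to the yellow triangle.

blocked — turn right 53°, forward 4.4 m, then turn left 50°, forward 3.5 m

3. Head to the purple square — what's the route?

turn right 65°, forward 5.5 m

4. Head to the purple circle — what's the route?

turn left 44°, forward 5.1 m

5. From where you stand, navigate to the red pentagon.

turn left 90°, forward 2.6 m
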